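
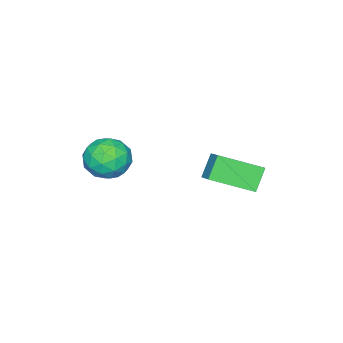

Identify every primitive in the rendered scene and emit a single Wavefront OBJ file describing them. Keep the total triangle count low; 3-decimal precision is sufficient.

v -4.148 2.402 -3.236
v -3.525 3.109 -2.669
v -5.104 3.784 -3.909
v -4.481 4.491 -3.342
v -3.459 2.469 -4.078
v -2.836 3.176 -3.511
v -4.415 3.851 -4.751
v -3.792 4.558 -4.184
v -0.012 1.695 -1.633
v 0.676 1.156 -1.936
v -0.916 0.504 -1.564
v -0.228 -0.035 -1.867
v -0.184 0.339 -1.022
v 0.375 1.076 -1.065
v -0.615 0.584 -2.435
v -0.056 1.321 -2.478
v 0.303 0.469 -2.432
v 0.57 0.318 -1.559
v -0.81 1.342 -1.941
v -0.543 1.191 -1.068
v 0.411 1.53 -1.791
v -0.651 0.13 -1.709
v -0.625 0.35 -1.213
v -0.221 0.033 -1.391
v 0.234 1.483 -1.279
v 0.639 1.166 -1.457
v 0.133 0.686 -0.92
v -0.879 0.494 -2.043
v -0.474 0.177 -2.221
v -0.019 1.627 -2.109
v 0.385 1.31 -2.287
v -0.373 0.974 -2.58
v 0.597 0.81 -2.26
v 0.065 0.109 -2.22
v -0.162 0.473 -2.553
v 0.166 0.906 -2.579
v 0.753 0.721 -1.747
v 0.222 0.02 -1.706
v 0.248 0.241 -1.21
v 0.576 0.674 -1.235
v 0.534 0.317 -2.038
v -0.462 1.64 -1.794
v -0.993 0.939 -1.753
v -0.816 0.986 -2.265
v -0.488 1.419 -2.29
v -0.305 1.551 -1.28
v -0.837 0.85 -1.24
v -0.406 0.754 -0.921
v -0.078 1.187 -0.947
v -0.774 1.343 -1.462
f 2 4 1
f 5 2 1
f 1 4 3
f 3 5 1
f 2 8 4
f 6 2 5
f 6 8 2
f 4 8 3
f 7 5 3
f 3 8 7
f 7 6 5
f 8 6 7
f 9 46 25
f 46 20 49
f 25 49 14
f 46 49 25
f 9 25 21
f 25 14 26
f 21 26 10
f 25 26 21
f 9 21 30
f 21 10 31
f 30 31 16
f 21 31 30
f 9 30 42
f 30 16 45
f 42 45 19
f 30 45 42
f 9 42 46
f 42 19 50
f 46 50 20
f 42 50 46
f 10 26 37
f 26 14 40
f 37 40 18
f 26 40 37
f 14 49 27
f 49 20 48
f 27 48 13
f 49 48 27
f 20 50 47
f 50 19 43
f 47 43 11
f 50 43 47
f 19 45 44
f 45 16 32
f 44 32 15
f 45 32 44
f 16 31 36
f 31 10 33
f 36 33 17
f 31 33 36
f 12 38 24
f 38 18 39
f 24 39 13
f 38 39 24
f 12 24 22
f 24 13 23
f 22 23 11
f 24 23 22
f 12 22 29
f 22 11 28
f 29 28 15
f 22 28 29
f 12 29 34
f 29 15 35
f 34 35 17
f 29 35 34
f 12 34 38
f 34 17 41
f 38 41 18
f 34 41 38
f 13 39 27
f 39 18 40
f 27 40 14
f 39 40 27
f 11 23 47
f 23 13 48
f 47 48 20
f 23 48 47
f 15 28 44
f 28 11 43
f 44 43 19
f 28 43 44
f 17 35 36
f 35 15 32
f 36 32 16
f 35 32 36
f 18 41 37
f 41 17 33
f 37 33 10
f 41 33 37



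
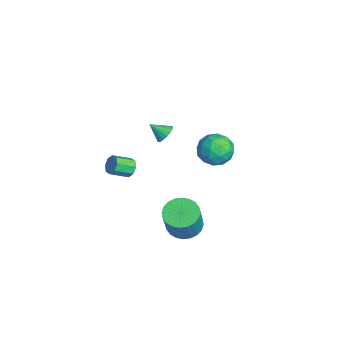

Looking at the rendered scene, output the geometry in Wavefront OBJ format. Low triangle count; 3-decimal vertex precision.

v -4.38 3.903 -0.755
v -3.414 4.487 -0.956
v -3.386 2.373 -0.424
v -2.42 2.957 -0.625
v -3.043 3.183 0.31
v -3.657 4.129 0.106
v -3.143 2.731 -1.486
v -3.757 3.677 -1.69
v -2.65 3.763 -1.407
v -2.588 4.042 -0.297
v -4.212 2.818 -1.083
v -4.15 3.097 0.027
v -3.984 4.329 -0.884
v -2.816 2.531 -0.496
v -3.182 2.664 0.054
v -2.614 3.007 -0.064
v -4.127 4.119 -0.26
v -3.56 4.462 -0.378
v -3.342 3.696 0.365
v -3.24 2.398 -1.002
v -2.673 2.741 -1.12
v -4.186 3.853 -1.316
v -3.618 4.196 -1.434
v -3.458 3.164 -1.745
v -2.967 4.247 -1.268
v -2.383 3.347 -1.073
v -2.808 3.215 -1.579
v -3.169 3.77 -1.699
v -2.931 4.411 -0.615
v -2.347 3.512 -0.421
v -2.713 3.645 0.128
v -3.074 4.201 0.008
v -2.482 3.985 -0.881
v -4.453 3.348 -0.959
v -3.869 2.449 -0.765
v -3.726 2.659 -1.388
v -4.087 3.215 -1.508
v -4.417 3.513 -0.307
v -3.833 2.613 -0.112
v -3.631 3.09 0.319
v -3.992 3.645 0.199
v -4.318 2.875 -0.499
v -0.428 -1.721 0.76
v -0.018 -1.437 1.128
v 0.199 -2.476 1.688
v -0.212 -2.759 1.32
v -0.457 -1.431 1.307
v -0.24 -2.47 1.868
v -0.879 -1.595 1.166
v -0.663 -2.634 1.727
v -1.037 -1.833 0.787
v -0.821 -2.871 1.348
v -0.839 -2.004 0.392
v -0.622 -3.043 0.952
v -0.4 -2.01 0.212
v -0.183 -3.049 0.773
v 0.023 -1.846 0.353
v 0.239 -2.885 0.914
v 0.181 -1.609 0.732
v 0.397 -2.647 1.293
v -0.573 0.227 3.241
v 0.001 0.255 3.524
v -0.867 -0.587 3.919
v -0.141 0.427 3.669
v -0.357 0.565 3.74
v -0.611 0.644 3.726
v -0.858 0.651 3.627
v -1.055 0.585 3.462
v -1.17 0.457 3.258
v -1.181 0.29 3.052
v -1.087 0.111 2.878
v -0.904 -0.047 2.767
v -0.664 -0.158 2.738
v -0.408 -0.202 2.796
v -0.18 -0.172 2.931
v -0.021 -0.073 3.12
v 0.043 0.078 3.329
v 2.813 0.787 -1.559
v 3.603 1.348 -1.843
v 4.457 1.035 -0.085
v 3.667 0.473 0.199
v 3.369 1.621 -1.681
v 4.224 1.307 0.077
v 3.05 1.767 -1.5
v 3.905 1.453 0.258
v 2.696 1.763 -1.328
v 3.551 1.449 0.43
v 2.359 1.611 -1.191
v 3.214 1.297 0.567
v 2.091 1.333 -1.111
v 2.946 1.02 0.647
v 1.933 0.972 -1.098
v 2.788 0.659 0.66
v 1.909 0.583 -1.156
v 2.764 0.27 0.602
v 2.023 0.225 -1.275
v 2.877 -0.088 0.483
v 2.256 -0.047 -1.437
v 3.111 -0.361 0.321
v 2.575 -0.193 -1.618
v 3.43 -0.507 0.14
v 2.929 -0.189 -1.79
v 3.784 -0.503 -0.032
v 3.266 -0.037 -1.927
v 4.121 -0.351 -0.169
v 3.534 0.24 -2.007
v 4.389 -0.073 -0.249
v 3.692 0.601 -2.02
v 4.547 0.288 -0.262
v 3.716 0.99 -1.962
v 4.571 0.677 -0.204
f 1 38 17
f 38 12 41
f 17 41 6
f 38 41 17
f 1 17 13
f 17 6 18
f 13 18 2
f 17 18 13
f 1 13 22
f 13 2 23
f 22 23 8
f 13 23 22
f 1 22 34
f 22 8 37
f 34 37 11
f 22 37 34
f 1 34 38
f 34 11 42
f 38 42 12
f 34 42 38
f 2 18 29
f 18 6 32
f 29 32 10
f 18 32 29
f 6 41 19
f 41 12 40
f 19 40 5
f 41 40 19
f 12 42 39
f 42 11 35
f 39 35 3
f 42 35 39
f 11 37 36
f 37 8 24
f 36 24 7
f 37 24 36
f 8 23 28
f 23 2 25
f 28 25 9
f 23 25 28
f 4 30 16
f 30 10 31
f 16 31 5
f 30 31 16
f 4 16 14
f 16 5 15
f 14 15 3
f 16 15 14
f 4 14 21
f 14 3 20
f 21 20 7
f 14 20 21
f 4 21 26
f 21 7 27
f 26 27 9
f 21 27 26
f 4 26 30
f 26 9 33
f 30 33 10
f 26 33 30
f 5 31 19
f 31 10 32
f 19 32 6
f 31 32 19
f 3 15 39
f 15 5 40
f 39 40 12
f 15 40 39
f 7 20 36
f 20 3 35
f 36 35 11
f 20 35 36
f 9 27 28
f 27 7 24
f 28 24 8
f 27 24 28
f 10 33 29
f 33 9 25
f 29 25 2
f 33 25 29
f 44 43 47
f 44 47 45
f 45 47 48
f 45 48 46
f 47 43 49
f 47 49 48
f 48 49 50
f 48 50 46
f 49 43 51
f 49 51 50
f 50 51 52
f 50 52 46
f 51 43 53
f 51 53 52
f 52 53 54
f 52 54 46
f 53 43 55
f 53 55 54
f 54 55 56
f 54 56 46
f 55 43 57
f 55 57 56
f 56 57 58
f 56 58 46
f 57 43 59
f 57 59 58
f 58 59 60
f 58 60 46
f 59 43 44
f 59 44 60
f 60 44 45
f 60 45 46
f 62 61 64
f 62 64 63
f 64 61 65
f 64 65 63
f 65 61 66
f 65 66 63
f 66 61 67
f 66 67 63
f 67 61 68
f 67 68 63
f 68 61 69
f 68 69 63
f 69 61 70
f 69 70 63
f 70 61 71
f 70 71 63
f 71 61 72
f 71 72 63
f 72 61 73
f 72 73 63
f 73 61 74
f 73 74 63
f 74 61 75
f 74 75 63
f 75 61 76
f 75 76 63
f 76 61 77
f 76 77 63
f 77 61 62
f 77 62 63
f 79 78 82
f 79 82 80
f 80 82 83
f 80 83 81
f 82 78 84
f 82 84 83
f 83 84 85
f 83 85 81
f 84 78 86
f 84 86 85
f 85 86 87
f 85 87 81
f 86 78 88
f 86 88 87
f 87 88 89
f 87 89 81
f 88 78 90
f 88 90 89
f 89 90 91
f 89 91 81
f 90 78 92
f 90 92 91
f 91 92 93
f 91 93 81
f 92 78 94
f 92 94 93
f 93 94 95
f 93 95 81
f 94 78 96
f 94 96 95
f 95 96 97
f 95 97 81
f 96 78 98
f 96 98 97
f 97 98 99
f 97 99 81
f 98 78 100
f 98 100 99
f 99 100 101
f 99 101 81
f 100 78 102
f 100 102 101
f 101 102 103
f 101 103 81
f 102 78 104
f 102 104 103
f 103 104 105
f 103 105 81
f 104 78 106
f 104 106 105
f 105 106 107
f 105 107 81
f 106 78 108
f 106 108 107
f 107 108 109
f 107 109 81
f 108 78 110
f 108 110 109
f 109 110 111
f 109 111 81
f 110 78 79
f 110 79 111
f 111 79 80
f 111 80 81



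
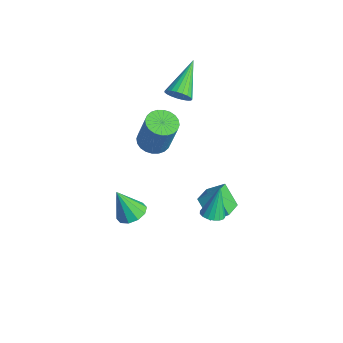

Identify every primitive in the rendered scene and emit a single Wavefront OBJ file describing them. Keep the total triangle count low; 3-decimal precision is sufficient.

v -0.519 -2.989 -3.586
v 0.254 -2.996 -3.378
v -0.941 -3.571 -2.034
v 0.068 -2.552 -3.262
v -0.341 -2.276 -3.269
v -0.819 -2.271 -3.398
v -1.181 -2.541 -3.598
v -1.291 -2.982 -3.794
v -1.106 -3.425 -3.91
v -0.696 -3.702 -3.902
v -0.218 -3.706 -3.773
v 0.144 -3.436 -3.573
v 3.46 -0.687 -0.814
v 3.757 -0.178 -0.927
v 3.16 -0.153 0.814
v 3.485 -0.116 -0.997
v 3.208 -0.185 -1.025
v 2.988 -0.368 -1.005
v 2.876 -0.625 -0.942
v 2.898 -0.896 -0.849
v 3.049 -1.119 -0.748
v 3.293 -1.243 -0.663
v 3.576 -1.24 -0.612
v 3.832 -1.11 -0.608
v 4.002 -0.883 -0.651
v 4.049 -0.611 -0.731
v 3.96 -0.357 -0.831
v -2.504 0.378 2.473
v -1.951 0.601 2.84
v -3.796 1.782 3.567
v -1.949 0.781 2.611
v -2.042 0.891 2.359
v -2.215 0.913 2.126
v -2.439 0.842 1.953
v -2.673 0.691 1.87
v -2.878 0.486 1.892
v -3.019 0.262 2.013
v -3.07 0.058 2.214
v -3.024 -0.091 2.46
v -2.887 -0.158 2.708
v -2.684 -0.133 2.916
v -2.45 -0.02 3.046
v -2.226 0.162 3.078
v -2.049 0.382 3.005
v -2.551 -0.916 -0.609
v -1.764 -0.999 -0.859
v -1.122 -0.808 1.099
v -1.909 -0.724 1.349
v -1.803 -0.678 -0.878
v -1.16 -0.487 1.08
v -1.955 -0.393 -0.856
v -1.313 -0.202 1.103
v -2.198 -0.188 -0.796
v -1.556 0.003 1.162
v -2.495 -0.093 -0.708
v -1.853 0.098 1.251
v -2.801 -0.124 -0.605
v -2.158 0.067 1.354
v -3.068 -0.275 -0.502
v -2.426 -0.084 1.456
v -3.257 -0.524 -0.416
v -2.614 -0.332 1.542
v -3.338 -0.832 -0.359
v -2.696 -0.641 1.599
v -3.3 -1.153 -0.34
v -2.657 -0.962 1.618
v -3.147 -1.438 -0.363
v -2.505 -1.247 1.596
v -2.904 -1.643 -0.422
v -2.262 -1.452 1.536
v -2.607 -1.738 -0.511
v -1.965 -1.547 1.448
v -2.302 -1.707 -0.614
v -1.659 -1.516 1.345
v -2.034 -1.556 -0.716
v -1.392 -1.365 1.242
v -1.846 -1.308 -0.802
v -1.203 -1.116 1.156
v 1.813 -0.66 -1.232
v 2.283 0.074 -0.663
v 0.976 0.218 -1.672
v 1.447 0.951 -1.103
v 2.633 -0.391 -2.257
v 3.104 0.342 -1.688
v 1.797 0.486 -2.697
v 2.267 1.22 -2.128
f 2 1 4
f 2 4 3
f 4 1 5
f 4 5 3
f 5 1 6
f 5 6 3
f 6 1 7
f 6 7 3
f 7 1 8
f 7 8 3
f 8 1 9
f 8 9 3
f 9 1 10
f 9 10 3
f 10 1 11
f 10 11 3
f 11 1 12
f 11 12 3
f 12 1 2
f 12 2 3
f 14 13 16
f 14 16 15
f 16 13 17
f 16 17 15
f 17 13 18
f 17 18 15
f 18 13 19
f 18 19 15
f 19 13 20
f 19 20 15
f 20 13 21
f 20 21 15
f 21 13 22
f 21 22 15
f 22 13 23
f 22 23 15
f 23 13 24
f 23 24 15
f 24 13 25
f 24 25 15
f 25 13 26
f 25 26 15
f 26 13 27
f 26 27 15
f 27 13 14
f 27 14 15
f 29 28 31
f 29 31 30
f 31 28 32
f 31 32 30
f 32 28 33
f 32 33 30
f 33 28 34
f 33 34 30
f 34 28 35
f 34 35 30
f 35 28 36
f 35 36 30
f 36 28 37
f 36 37 30
f 37 28 38
f 37 38 30
f 38 28 39
f 38 39 30
f 39 28 40
f 39 40 30
f 40 28 41
f 40 41 30
f 41 28 42
f 41 42 30
f 42 28 43
f 42 43 30
f 43 28 44
f 43 44 30
f 44 28 29
f 44 29 30
f 46 45 49
f 46 49 47
f 47 49 50
f 47 50 48
f 49 45 51
f 49 51 50
f 50 51 52
f 50 52 48
f 51 45 53
f 51 53 52
f 52 53 54
f 52 54 48
f 53 45 55
f 53 55 54
f 54 55 56
f 54 56 48
f 55 45 57
f 55 57 56
f 56 57 58
f 56 58 48
f 57 45 59
f 57 59 58
f 58 59 60
f 58 60 48
f 59 45 61
f 59 61 60
f 60 61 62
f 60 62 48
f 61 45 63
f 61 63 62
f 62 63 64
f 62 64 48
f 63 45 65
f 63 65 64
f 64 65 66
f 64 66 48
f 65 45 67
f 65 67 66
f 66 67 68
f 66 68 48
f 67 45 69
f 67 69 68
f 68 69 70
f 68 70 48
f 69 45 71
f 69 71 70
f 70 71 72
f 70 72 48
f 71 45 73
f 71 73 72
f 72 73 74
f 72 74 48
f 73 45 75
f 73 75 74
f 74 75 76
f 74 76 48
f 75 45 77
f 75 77 76
f 76 77 78
f 76 78 48
f 77 45 46
f 77 46 78
f 78 46 47
f 78 47 48
f 80 82 79
f 83 80 79
f 79 82 81
f 81 83 79
f 80 86 82
f 84 80 83
f 84 86 80
f 82 86 81
f 85 83 81
f 81 86 85
f 85 84 83
f 86 84 85



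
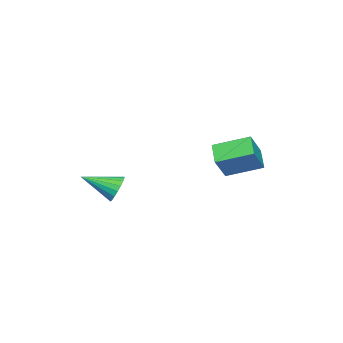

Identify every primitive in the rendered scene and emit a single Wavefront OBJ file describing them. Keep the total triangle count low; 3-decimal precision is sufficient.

v -2.542 2.736 0.393
v -3.196 4.58 1.068
v -1.557 3.361 -0.363
v -2.211 5.206 0.313
v -1.469 2.634 1.707
v -2.123 4.479 2.383
v -0.484 3.26 0.952
v -1.138 5.104 1.627
v 0.755 -1.604 -1.327
v 1.243 -1.745 -2.045
v 1.485 -3.316 -0.493
v 1.482 -1.533 -1.818
v 1.576 -1.335 -1.494
v 1.508 -1.19 -1.136
v 1.291 -1.127 -0.817
v 0.967 -1.158 -0.598
v 0.602 -1.278 -0.524
v 0.267 -1.462 -0.608
v 0.028 -1.674 -0.835
v -0.066 -1.872 -1.16
v 0.002 -2.017 -1.517
v 0.219 -2.08 -1.837
v 0.543 -2.049 -2.056
v 0.908 -1.929 -2.13
f 2 4 1
f 5 2 1
f 1 4 3
f 3 5 1
f 2 8 4
f 6 2 5
f 6 8 2
f 4 8 3
f 7 5 3
f 3 8 7
f 7 6 5
f 8 6 7
f 10 9 12
f 10 12 11
f 12 9 13
f 12 13 11
f 13 9 14
f 13 14 11
f 14 9 15
f 14 15 11
f 15 9 16
f 15 16 11
f 16 9 17
f 16 17 11
f 17 9 18
f 17 18 11
f 18 9 19
f 18 19 11
f 19 9 20
f 19 20 11
f 20 9 21
f 20 21 11
f 21 9 22
f 21 22 11
f 22 9 23
f 22 23 11
f 23 9 24
f 23 24 11
f 24 9 10
f 24 10 11



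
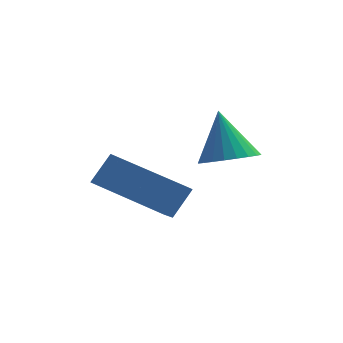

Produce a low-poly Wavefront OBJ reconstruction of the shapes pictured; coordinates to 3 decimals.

v 0.84 -1.842 -0.603
v 1.548 -1.545 -0.543
v 0.5 -1.298 0.743
v 1.4 -1.318 -0.673
v 1.167 -1.17 -0.791
v 0.884 -1.125 -0.881
v 0.594 -1.188 -0.928
v 0.342 -1.351 -0.926
v 0.165 -1.589 -0.875
v 0.091 -1.865 -0.782
v 0.131 -2.138 -0.662
v 0.279 -2.365 -0.533
v 0.513 -2.513 -0.414
v 0.796 -2.558 -0.325
v 1.086 -2.495 -0.277
v 1.338 -2.332 -0.279
v 1.514 -2.094 -0.331
v 1.588 -1.818 -0.423
v -2.357 -2.615 -1.224
v -1.945 -2.19 -0.456
v -2.254 -1.894 -1.68
v -1.842 -1.468 -0.912
v -0.518 -3.272 -1.848
v -0.106 -2.846 -1.08
v -0.415 -2.55 -2.304
v -0.003 -2.125 -1.536
f 2 1 4
f 2 4 3
f 4 1 5
f 4 5 3
f 5 1 6
f 5 6 3
f 6 1 7
f 6 7 3
f 7 1 8
f 7 8 3
f 8 1 9
f 8 9 3
f 9 1 10
f 9 10 3
f 10 1 11
f 10 11 3
f 11 1 12
f 11 12 3
f 12 1 13
f 12 13 3
f 13 1 14
f 13 14 3
f 14 1 15
f 14 15 3
f 15 1 16
f 15 16 3
f 16 1 17
f 16 17 3
f 17 1 18
f 17 18 3
f 18 1 2
f 18 2 3
f 20 22 19
f 23 20 19
f 19 22 21
f 21 23 19
f 20 26 22
f 24 20 23
f 24 26 20
f 22 26 21
f 25 23 21
f 21 26 25
f 25 24 23
f 26 24 25



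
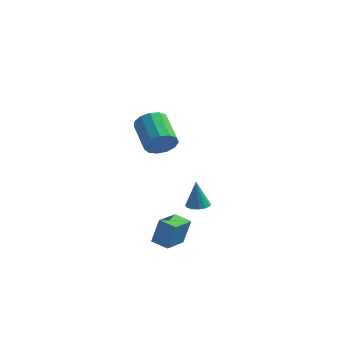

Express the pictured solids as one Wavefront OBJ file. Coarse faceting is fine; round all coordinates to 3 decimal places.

v 3.207 -2.047 3.126
v 3.985 -1.683 3.656
v 2.652 -0.27 4.645
v 1.873 -0.633 4.114
v 3.959 -1.374 3.179
v 2.625 0.039 4.167
v 3.693 -1.279 2.685
v 2.36 0.134 3.673
v 3.273 -1.428 2.33
v 1.94 -0.014 3.319
v 2.832 -1.773 2.229
v 1.499 -0.359 3.217
v 2.51 -2.205 2.412
v 1.177 -0.791 3.4
v 2.409 -2.587 2.822
v 1.076 -1.173 3.81
v 2.561 -2.797 3.328
v 1.228 -1.384 4.316
v 2.919 -2.769 3.77
v 1.585 -1.356 4.759
v 3.367 -2.512 4.008
v 2.034 -1.098 4.996
v 3.765 -2.107 3.965
v 2.432 -0.694 4.954
v 2.95 3.547 -4.372
v 3.364 4.197 -4.344
v 2.81 3.553 -2.448
v 2.985 4.317 -4.372
v 2.596 4.231 -4.4
v 2.303 3.962 -4.421
v 2.183 3.582 -4.429
v 2.269 3.192 -4.421
v 2.537 2.898 -4.401
v 2.916 2.778 -4.373
v 3.304 2.864 -4.345
v 3.598 3.133 -4.324
v 3.718 3.513 -4.316
v 3.632 3.903 -4.324
v 3.063 -3.111 -4.158
v 3.455 -2.883 -2.478
v 3.262 -1.465 -4.428
v 3.655 -1.237 -2.748
v 4.165 -3.283 -4.392
v 4.558 -3.055 -2.712
v 4.365 -1.637 -4.662
v 4.757 -1.409 -2.982
f 2 1 5
f 2 5 3
f 3 5 6
f 3 6 4
f 5 1 7
f 5 7 6
f 6 7 8
f 6 8 4
f 7 1 9
f 7 9 8
f 8 9 10
f 8 10 4
f 9 1 11
f 9 11 10
f 10 11 12
f 10 12 4
f 11 1 13
f 11 13 12
f 12 13 14
f 12 14 4
f 13 1 15
f 13 15 14
f 14 15 16
f 14 16 4
f 15 1 17
f 15 17 16
f 16 17 18
f 16 18 4
f 17 1 19
f 17 19 18
f 18 19 20
f 18 20 4
f 19 1 21
f 19 21 20
f 20 21 22
f 20 22 4
f 21 1 23
f 21 23 22
f 22 23 24
f 22 24 4
f 23 1 2
f 23 2 24
f 24 2 3
f 24 3 4
f 26 25 28
f 26 28 27
f 28 25 29
f 28 29 27
f 29 25 30
f 29 30 27
f 30 25 31
f 30 31 27
f 31 25 32
f 31 32 27
f 32 25 33
f 32 33 27
f 33 25 34
f 33 34 27
f 34 25 35
f 34 35 27
f 35 25 36
f 35 36 27
f 36 25 37
f 36 37 27
f 37 25 38
f 37 38 27
f 38 25 26
f 38 26 27
f 40 42 39
f 43 40 39
f 39 42 41
f 41 43 39
f 40 46 42
f 44 40 43
f 44 46 40
f 42 46 41
f 45 43 41
f 41 46 45
f 45 44 43
f 46 44 45



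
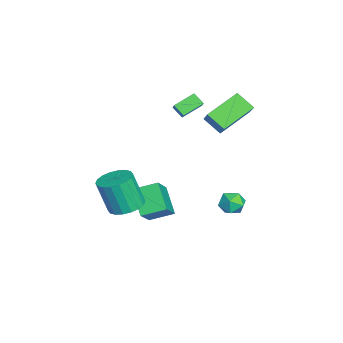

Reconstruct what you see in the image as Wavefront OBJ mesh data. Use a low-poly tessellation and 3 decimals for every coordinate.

v -2.418 1.753 3.392
v -2.777 1.249 3.899
v -1.799 1.859 3.934
v -2.158 1.355 4.441
v -1.782 0.765 2.859
v -2.141 0.261 3.366
v -1.163 0.871 3.401
v -1.522 0.367 3.908
v -0.465 4.098 -2.494
v 0.039 3.851 -3.078
v -0.319 2.949 -1.882
v 0.185 2.702 -2.466
v 0.412 3.288 -1.955
v 0.322 3.998 -2.333
v -0.602 2.802 -2.627
v -0.692 3.512 -3.005
v -0.046 3.05 -3.16
v 0.581 3.351 -2.745
v -0.861 3.449 -2.215
v -0.234 3.75 -1.8
v -2.546 3.336 3.945
v -1.598 3.558 4.881
v -2.032 4.201 3.22
v -1.084 4.422 4.156
v -1.336 1.878 3.064
v -0.388 2.099 4
v -0.822 2.742 2.339
v 0.126 2.964 3.275
v 2.941 -1.748 -0.679
v 3.776 -2.234 -0.764
v 3.614 -2.838 1.115
v 2.779 -2.352 1.199
v 3.905 -1.845 -0.627
v 3.743 -2.449 1.251
v 3.842 -1.437 -0.501
v 3.68 -2.041 1.377
v 3.602 -1.09 -0.411
v 3.439 -1.695 1.468
v 3.23 -0.874 -0.373
v 3.068 -1.478 1.505
v 2.801 -0.831 -0.396
v 2.639 -1.435 1.482
v 2.4 -0.969 -0.475
v 2.238 -1.574 1.403
v 2.106 -1.262 -0.595
v 1.944 -1.866 1.284
v 1.977 -1.651 -0.731
v 1.815 -2.255 1.147
v 2.04 -2.059 -0.857
v 1.878 -2.663 1.021
v 2.281 -2.405 -0.948
v 2.118 -3.01 0.931
v 2.652 -2.622 -0.985
v 2.49 -3.226 0.893
v 3.081 -2.665 -0.962
v 2.919 -3.269 0.916
v 3.482 -2.526 -0.883
v 3.32 -3.131 0.995
v 0.419 -0.815 -3.56
v -0.807 -1.327 -2.421
v 0.301 0.5 -3.095
v -0.924 -0.012 -1.956
v 1.744 -1.148 -2.284
v 0.519 -1.66 -1.145
v 1.627 0.167 -1.819
v 0.401 -0.345 -0.68
f 2 4 1
f 5 2 1
f 1 4 3
f 3 5 1
f 2 8 4
f 6 2 5
f 6 8 2
f 4 8 3
f 7 5 3
f 3 8 7
f 7 6 5
f 8 6 7
f 9 20 14
f 9 14 10
f 9 10 16
f 9 16 19
f 9 19 20
f 10 14 18
f 14 20 13
f 20 19 11
f 19 16 15
f 16 10 17
f 12 18 13
f 12 13 11
f 12 11 15
f 12 15 17
f 12 17 18
f 13 18 14
f 11 13 20
f 15 11 19
f 17 15 16
f 18 17 10
f 22 24 21
f 25 22 21
f 21 24 23
f 23 25 21
f 22 28 24
f 26 22 25
f 26 28 22
f 24 28 23
f 27 25 23
f 23 28 27
f 27 26 25
f 28 26 27
f 30 29 33
f 30 33 31
f 31 33 34
f 31 34 32
f 33 29 35
f 33 35 34
f 34 35 36
f 34 36 32
f 35 29 37
f 35 37 36
f 36 37 38
f 36 38 32
f 37 29 39
f 37 39 38
f 38 39 40
f 38 40 32
f 39 29 41
f 39 41 40
f 40 41 42
f 40 42 32
f 41 29 43
f 41 43 42
f 42 43 44
f 42 44 32
f 43 29 45
f 43 45 44
f 44 45 46
f 44 46 32
f 45 29 47
f 45 47 46
f 46 47 48
f 46 48 32
f 47 29 49
f 47 49 48
f 48 49 50
f 48 50 32
f 49 29 51
f 49 51 50
f 50 51 52
f 50 52 32
f 51 29 53
f 51 53 52
f 52 53 54
f 52 54 32
f 53 29 55
f 53 55 54
f 54 55 56
f 54 56 32
f 55 29 57
f 55 57 56
f 56 57 58
f 56 58 32
f 57 29 30
f 57 30 58
f 58 30 31
f 58 31 32
f 60 62 59
f 63 60 59
f 59 62 61
f 61 63 59
f 60 66 62
f 64 60 63
f 64 66 60
f 62 66 61
f 65 63 61
f 61 66 65
f 65 64 63
f 66 64 65



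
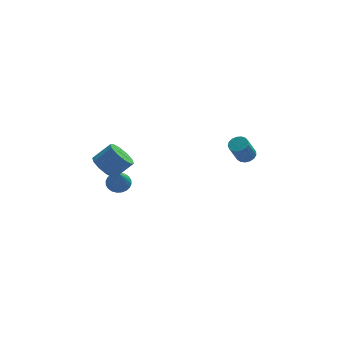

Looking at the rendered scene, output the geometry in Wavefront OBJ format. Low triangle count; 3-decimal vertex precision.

v 3.779 3.291 2.216
v 4.339 3.308 2.456
v 3.802 2.845 3.744
v 3.241 2.829 3.504
v 4.233 3.575 2.508
v 3.696 3.112 3.795
v 4.023 3.777 2.493
v 3.486 3.314 3.78
v 3.757 3.868 2.414
v 3.22 3.405 3.702
v 3.496 3.827 2.291
v 2.959 3.364 3.578
v 3.299 3.663 2.15
v 2.762 3.2 3.437
v 3.213 3.414 2.024
v 2.676 2.951 3.312
v 3.256 3.137 1.943
v 2.718 2.674 3.23
v 3.418 2.895 1.924
v 2.881 2.433 3.211
v 3.664 2.744 1.972
v 3.126 2.282 3.259
v 3.935 2.719 2.076
v 3.398 2.256 3.363
v 4.171 2.824 2.212
v 3.634 2.362 3.5
v 4.317 3.037 2.349
v 3.779 2.574 3.637
v -3.505 3.379 0.226
v -2.779 3.477 0.328
v -3.575 2.201 1.854
v -2.887 3.696 0.482
v -3.09 3.866 0.597
v -3.356 3.963 0.655
v -3.644 3.971 0.649
v -3.912 3.888 0.578
v -4.117 3.728 0.453
v -4.23 3.515 0.294
v -4.232 3.281 0.125
v -4.123 3.062 -0.029
v -3.921 2.891 -0.144
v -3.655 2.795 -0.203
v -3.366 2.787 -0.196
v -3.099 2.87 -0.125
v -2.893 3.03 -0
v -2.781 3.243 0.159
v -4.427 0.63 3.515
v -3.849 0.858 2.836
v -2.835 1.057 3.766
v -3.413 0.83 4.445
v -4.106 1.332 3.015
v -3.092 1.532 3.944
v -4.486 1.539 3.384
v -3.472 1.739 4.314
v -4.843 1.398 3.804
v -3.829 1.598 4.734
v -5.041 0.964 4.113
v -4.027 1.164 5.043
v -5.005 0.403 4.194
v -3.991 0.602 5.124
v -4.748 -0.072 4.016
v -3.734 0.128 4.945
v -4.368 -0.279 3.646
v -3.354 -0.079 4.576
v -4.011 -0.138 3.226
v -2.997 0.062 4.156
v -3.813 0.296 2.917
v -2.799 0.496 3.847
f 2 1 5
f 2 5 3
f 3 5 6
f 3 6 4
f 5 1 7
f 5 7 6
f 6 7 8
f 6 8 4
f 7 1 9
f 7 9 8
f 8 9 10
f 8 10 4
f 9 1 11
f 9 11 10
f 10 11 12
f 10 12 4
f 11 1 13
f 11 13 12
f 12 13 14
f 12 14 4
f 13 1 15
f 13 15 14
f 14 15 16
f 14 16 4
f 15 1 17
f 15 17 16
f 16 17 18
f 16 18 4
f 17 1 19
f 17 19 18
f 18 19 20
f 18 20 4
f 19 1 21
f 19 21 20
f 20 21 22
f 20 22 4
f 21 1 23
f 21 23 22
f 22 23 24
f 22 24 4
f 23 1 25
f 23 25 24
f 24 25 26
f 24 26 4
f 25 1 27
f 25 27 26
f 26 27 28
f 26 28 4
f 27 1 2
f 27 2 28
f 28 2 3
f 28 3 4
f 30 29 32
f 30 32 31
f 32 29 33
f 32 33 31
f 33 29 34
f 33 34 31
f 34 29 35
f 34 35 31
f 35 29 36
f 35 36 31
f 36 29 37
f 36 37 31
f 37 29 38
f 37 38 31
f 38 29 39
f 38 39 31
f 39 29 40
f 39 40 31
f 40 29 41
f 40 41 31
f 41 29 42
f 41 42 31
f 42 29 43
f 42 43 31
f 43 29 44
f 43 44 31
f 44 29 45
f 44 45 31
f 45 29 46
f 45 46 31
f 46 29 30
f 46 30 31
f 48 47 51
f 48 51 49
f 49 51 52
f 49 52 50
f 51 47 53
f 51 53 52
f 52 53 54
f 52 54 50
f 53 47 55
f 53 55 54
f 54 55 56
f 54 56 50
f 55 47 57
f 55 57 56
f 56 57 58
f 56 58 50
f 57 47 59
f 57 59 58
f 58 59 60
f 58 60 50
f 59 47 61
f 59 61 60
f 60 61 62
f 60 62 50
f 61 47 63
f 61 63 62
f 62 63 64
f 62 64 50
f 63 47 65
f 63 65 64
f 64 65 66
f 64 66 50
f 65 47 67
f 65 67 66
f 66 67 68
f 66 68 50
f 67 47 48
f 67 48 68
f 68 48 49
f 68 49 50



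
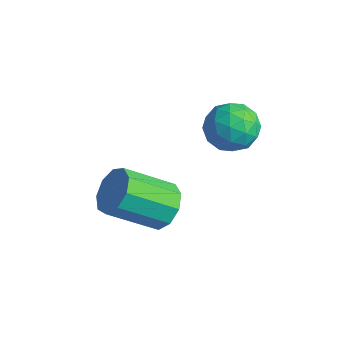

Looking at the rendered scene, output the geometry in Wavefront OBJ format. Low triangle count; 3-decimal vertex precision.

v 0.615 -1.55 -0.804
v 0.98 -2.085 -1.162
v 0.25 -3.245 -0.174
v -0.115 -2.71 0.184
v 1.254 -1.922 -0.769
v 0.523 -3.082 0.22
v 1.229 -1.585 -0.392
v 0.498 -2.745 0.596
v 0.917 -1.232 -0.208
v 0.186 -2.392 0.78
v 0.463 -1.027 -0.303
v -0.267 -2.187 0.685
v 0.081 -1.067 -0.633
v -0.649 -2.227 0.356
v -0.051 -1.333 -1.042
v -0.782 -2.493 -0.054
v 0.129 -1.701 -1.341
v -0.602 -2.861 -0.353
v 0.536 -1.998 -1.388
v -0.195 -3.158 -0.4
v 0.918 0.978 2.222
v 1.594 0.971 1.775
v 0.526 -0.131 1.645
v 1.202 -0.138 1.198
v 1.242 -0.271 1.996
v 1.485 0.414 2.352
v 0.635 0.426 1.068
v 0.878 1.111 1.424
v 1.419 0.63 1.062
v 1.794 0.199 1.636
v 0.326 0.641 1.784
v 0.701 0.21 2.358
v 1.291 1.072 2.049
v 0.829 -0.232 1.371
v 0.853 -0.31 1.84
v 1.25 -0.314 1.577
v 1.226 0.744 2.388
v 1.623 0.74 2.126
v 1.417 0.01 2.256
v 0.497 0.1 1.294
v 0.894 0.096 1.032
v 0.87 1.154 1.843
v 1.267 1.15 1.58
v 0.703 0.83 1.164
v 1.585 0.867 1.367
v 1.354 0.216 1.028
v 1.021 0.547 0.952
v 1.164 0.95 1.161
v 1.805 0.614 1.705
v 1.575 -0.038 1.366
v 1.598 -0.116 1.834
v 1.741 0.287 2.044
v 1.702 0.414 1.285
v 0.545 0.878 2.054
v 0.315 0.226 1.715
v 0.379 0.553 1.376
v 0.522 0.956 1.586
v 0.766 0.624 2.392
v 0.535 -0.027 2.053
v 0.956 -0.11 2.259
v 1.099 0.293 2.468
v 0.418 0.426 2.135
f 2 1 5
f 2 5 3
f 3 5 6
f 3 6 4
f 5 1 7
f 5 7 6
f 6 7 8
f 6 8 4
f 7 1 9
f 7 9 8
f 8 9 10
f 8 10 4
f 9 1 11
f 9 11 10
f 10 11 12
f 10 12 4
f 11 1 13
f 11 13 12
f 12 13 14
f 12 14 4
f 13 1 15
f 13 15 14
f 14 15 16
f 14 16 4
f 15 1 17
f 15 17 16
f 16 17 18
f 16 18 4
f 17 1 19
f 17 19 18
f 18 19 20
f 18 20 4
f 19 1 2
f 19 2 20
f 20 2 3
f 20 3 4
f 21 58 37
f 58 32 61
f 37 61 26
f 58 61 37
f 21 37 33
f 37 26 38
f 33 38 22
f 37 38 33
f 21 33 42
f 33 22 43
f 42 43 28
f 33 43 42
f 21 42 54
f 42 28 57
f 54 57 31
f 42 57 54
f 21 54 58
f 54 31 62
f 58 62 32
f 54 62 58
f 22 38 49
f 38 26 52
f 49 52 30
f 38 52 49
f 26 61 39
f 61 32 60
f 39 60 25
f 61 60 39
f 32 62 59
f 62 31 55
f 59 55 23
f 62 55 59
f 31 57 56
f 57 28 44
f 56 44 27
f 57 44 56
f 28 43 48
f 43 22 45
f 48 45 29
f 43 45 48
f 24 50 36
f 50 30 51
f 36 51 25
f 50 51 36
f 24 36 34
f 36 25 35
f 34 35 23
f 36 35 34
f 24 34 41
f 34 23 40
f 41 40 27
f 34 40 41
f 24 41 46
f 41 27 47
f 46 47 29
f 41 47 46
f 24 46 50
f 46 29 53
f 50 53 30
f 46 53 50
f 25 51 39
f 51 30 52
f 39 52 26
f 51 52 39
f 23 35 59
f 35 25 60
f 59 60 32
f 35 60 59
f 27 40 56
f 40 23 55
f 56 55 31
f 40 55 56
f 29 47 48
f 47 27 44
f 48 44 28
f 47 44 48
f 30 53 49
f 53 29 45
f 49 45 22
f 53 45 49



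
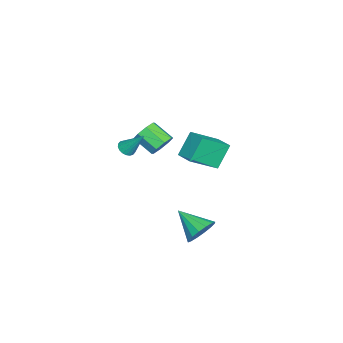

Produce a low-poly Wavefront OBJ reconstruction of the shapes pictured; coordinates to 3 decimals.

v 1.662 -0.822 1.078
v 2.031 -0.542 0.781
v 1.918 0.222 2.382
v 1.821 -0.427 0.73
v 1.58 -0.39 0.748
v 1.355 -0.439 0.831
v 1.191 -0.564 0.963
v 1.12 -0.74 1.118
v 1.157 -0.932 1.265
v 1.294 -1.102 1.375
v 1.503 -1.218 1.426
v 1.745 -1.254 1.408
v 1.97 -1.206 1.325
v 2.134 -1.081 1.193
v 2.204 -0.905 1.038
v 2.168 -0.713 0.891
v -3.781 2.842 -1.16
v -2.693 1.531 -0.074
v -2.922 3.727 -0.952
v -1.835 2.416 0.134
v -2.945 2.364 -2.574
v -1.858 1.053 -1.488
v -2.087 3.249 -2.366
v -0.999 1.938 -1.28
v 4.275 3.951 -2.852
v 5.022 3.998 -2.252
v 3.605 2.509 -1.908
v 4.676 4.291 -2.049
v 4.222 4.493 -2.062
v 3.783 4.551 -2.286
v 3.475 4.447 -2.663
v 3.382 4.211 -3.09
v 3.527 3.905 -3.453
v 3.874 3.612 -3.656
v 4.327 3.409 -3.643
v 4.767 3.352 -3.418
v 5.075 3.456 -3.042
v 5.168 3.692 -2.615
v -1.293 0.324 -0.503
v -0.665 -0.106 -0.808
v -1.078 -1.254 -0.042
v -1.707 -0.824 0.263
v -0.516 0.194 -0.277
v -0.929 -0.953 0.488
v -0.822 0.57 0.121
v -1.235 -0.577 0.887
v -1.404 0.802 0.154
v -1.818 -0.346 0.92
v -1.922 0.754 -0.198
v -2.335 -0.394 0.568
v -2.071 0.453 -0.728
v -2.484 -0.694 0.037
v -1.765 0.077 -1.127
v -2.178 -1.07 -0.361
v -1.182 -0.154 -1.16
v -1.596 -1.302 -0.394
f 2 1 4
f 2 4 3
f 4 1 5
f 4 5 3
f 5 1 6
f 5 6 3
f 6 1 7
f 6 7 3
f 7 1 8
f 7 8 3
f 8 1 9
f 8 9 3
f 9 1 10
f 9 10 3
f 10 1 11
f 10 11 3
f 11 1 12
f 11 12 3
f 12 1 13
f 12 13 3
f 13 1 14
f 13 14 3
f 14 1 15
f 14 15 3
f 15 1 16
f 15 16 3
f 16 1 2
f 16 2 3
f 18 20 17
f 21 18 17
f 17 20 19
f 19 21 17
f 18 24 20
f 22 18 21
f 22 24 18
f 20 24 19
f 23 21 19
f 19 24 23
f 23 22 21
f 24 22 23
f 26 25 28
f 26 28 27
f 28 25 29
f 28 29 27
f 29 25 30
f 29 30 27
f 30 25 31
f 30 31 27
f 31 25 32
f 31 32 27
f 32 25 33
f 32 33 27
f 33 25 34
f 33 34 27
f 34 25 35
f 34 35 27
f 35 25 36
f 35 36 27
f 36 25 37
f 36 37 27
f 37 25 38
f 37 38 27
f 38 25 26
f 38 26 27
f 40 39 43
f 40 43 41
f 41 43 44
f 41 44 42
f 43 39 45
f 43 45 44
f 44 45 46
f 44 46 42
f 45 39 47
f 45 47 46
f 46 47 48
f 46 48 42
f 47 39 49
f 47 49 48
f 48 49 50
f 48 50 42
f 49 39 51
f 49 51 50
f 50 51 52
f 50 52 42
f 51 39 53
f 51 53 52
f 52 53 54
f 52 54 42
f 53 39 55
f 53 55 54
f 54 55 56
f 54 56 42
f 55 39 40
f 55 40 56
f 56 40 41
f 56 41 42



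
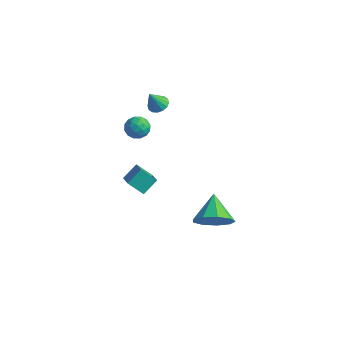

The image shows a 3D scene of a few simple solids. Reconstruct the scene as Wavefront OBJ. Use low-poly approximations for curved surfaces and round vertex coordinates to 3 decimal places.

v -2.625 -0.994 2.622
v -2.094 -0.923 2.182
v -2.186 -1.957 2.998
v -1.655 -1.886 2.558
v -1.718 -1.454 3.097
v -1.99 -0.859 2.865
v -2.29 -2.021 2.315
v -2.562 -1.426 2.083
v -1.887 -1.558 1.992
v -1.533 -1.208 2.476
v -2.747 -1.672 2.704
v -2.393 -1.322 3.188
v -2.398 -0.874 2.369
v -1.882 -2.006 2.811
v -1.919 -1.752 3.128
v -1.607 -1.71 2.869
v -2.337 -0.836 2.77
v -2.024 -0.795 2.512
v -1.804 -1.107 3.05
v -2.256 -2.085 2.668
v -1.943 -2.044 2.41
v -2.673 -1.17 2.311
v -2.361 -1.128 2.052
v -2.476 -1.773 2.13
v -1.964 -1.206 1.999
v -1.706 -1.771 2.22
v -2.079 -1.851 2.077
v -2.239 -1.501 1.94
v -1.756 -1 2.283
v -1.498 -1.566 2.504
v -1.535 -1.312 2.821
v -1.695 -0.962 2.684
v -1.634 -1.373 2.171
v -2.782 -1.314 2.676
v -2.524 -1.88 2.897
v -2.585 -1.918 2.496
v -2.745 -1.568 2.359
v -2.574 -1.109 2.96
v -2.316 -1.674 3.181
v -2.041 -1.379 3.24
v -2.201 -1.029 3.103
v -2.646 -1.507 3.009
v -2.512 0.8 2.558
v -2.207 0.328 2.415
v -2.728 0.34 3.622
v -2.007 0.516 2.537
v -1.942 0.78 2.664
v -2.03 1.05 2.763
v -2.248 1.252 2.807
v -2.536 1.334 2.784
v -2.817 1.272 2.7
v -3.017 1.084 2.578
v -3.082 0.82 2.451
v -2.994 0.551 2.352
v -2.777 0.348 2.309
v -2.489 0.267 2.332
v -2.955 -0.32 -3.915
v -3.742 -0.62 -3.223
v -2.726 0.518 -3.291
v -3.513 0.219 -2.599
v -2.107 -1.039 -3.261
v -2.894 -1.338 -2.569
v -1.878 -0.2 -2.637
v -2.665 -0.5 -1.945
v 1.734 -0.313 -3.837
v 2.627 -0.12 -3.225
v 0.906 0.873 -3.003
v 2.636 0.317 -3.838
v 2.222 0.459 -4.45
v 1.58 0.239 -4.776
v 1.01 -0.238 -4.662
v 0.779 -0.751 -4.162
v 0.994 -1.059 -3.51
v 1.556 -1.018 -3.011
v 2.201 -0.647 -2.899
f 1 38 17
f 38 12 41
f 17 41 6
f 38 41 17
f 1 17 13
f 17 6 18
f 13 18 2
f 17 18 13
f 1 13 22
f 13 2 23
f 22 23 8
f 13 23 22
f 1 22 34
f 22 8 37
f 34 37 11
f 22 37 34
f 1 34 38
f 34 11 42
f 38 42 12
f 34 42 38
f 2 18 29
f 18 6 32
f 29 32 10
f 18 32 29
f 6 41 19
f 41 12 40
f 19 40 5
f 41 40 19
f 12 42 39
f 42 11 35
f 39 35 3
f 42 35 39
f 11 37 36
f 37 8 24
f 36 24 7
f 37 24 36
f 8 23 28
f 23 2 25
f 28 25 9
f 23 25 28
f 4 30 16
f 30 10 31
f 16 31 5
f 30 31 16
f 4 16 14
f 16 5 15
f 14 15 3
f 16 15 14
f 4 14 21
f 14 3 20
f 21 20 7
f 14 20 21
f 4 21 26
f 21 7 27
f 26 27 9
f 21 27 26
f 4 26 30
f 26 9 33
f 30 33 10
f 26 33 30
f 5 31 19
f 31 10 32
f 19 32 6
f 31 32 19
f 3 15 39
f 15 5 40
f 39 40 12
f 15 40 39
f 7 20 36
f 20 3 35
f 36 35 11
f 20 35 36
f 9 27 28
f 27 7 24
f 28 24 8
f 27 24 28
f 10 33 29
f 33 9 25
f 29 25 2
f 33 25 29
f 44 43 46
f 44 46 45
f 46 43 47
f 46 47 45
f 47 43 48
f 47 48 45
f 48 43 49
f 48 49 45
f 49 43 50
f 49 50 45
f 50 43 51
f 50 51 45
f 51 43 52
f 51 52 45
f 52 43 53
f 52 53 45
f 53 43 54
f 53 54 45
f 54 43 55
f 54 55 45
f 55 43 56
f 55 56 45
f 56 43 44
f 56 44 45
f 58 60 57
f 61 58 57
f 57 60 59
f 59 61 57
f 58 64 60
f 62 58 61
f 62 64 58
f 60 64 59
f 63 61 59
f 59 64 63
f 63 62 61
f 64 62 63
f 66 65 68
f 66 68 67
f 68 65 69
f 68 69 67
f 69 65 70
f 69 70 67
f 70 65 71
f 70 71 67
f 71 65 72
f 71 72 67
f 72 65 73
f 72 73 67
f 73 65 74
f 73 74 67
f 74 65 75
f 74 75 67
f 75 65 66
f 75 66 67



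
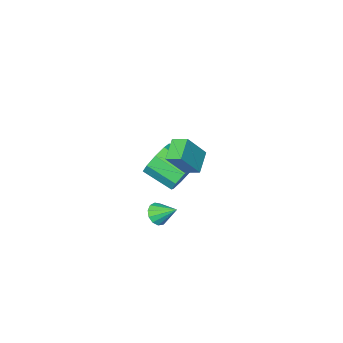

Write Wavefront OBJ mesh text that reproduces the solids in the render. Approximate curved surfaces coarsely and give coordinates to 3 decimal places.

v -0.835 -2.85 -2.256
v -0.347 -2.246 -1.548
v 0.322 -3.666 -0.797
v -0.165 -4.27 -1.504
v -1 -2.427 -1.309
v -0.331 -3.847 -0.558
v -1.575 -2.806 -1.512
v -0.906 -4.226 -0.761
v -1.804 -3.206 -2.064
v -1.134 -4.625 -1.312
v -1.579 -3.439 -2.705
v -0.91 -4.859 -1.954
v -1.006 -3.397 -3.136
v -0.337 -4.816 -2.384
v -0.353 -3.099 -3.155
v 0.317 -4.518 -2.404
v 0.075 -2.685 -2.753
v 0.744 -4.104 -2.002
v 0.077 -2.348 -2.119
v 0.747 -3.767 -1.368
v 1.23 -2.19 -3.707
v 1.736 -2.302 -3.281
v 0.81 -1.23 -2.953
v 1.862 -2.05 -3.532
v 1.788 -1.842 -3.838
v 1.537 -1.744 -4.103
v 1.188 -1.788 -4.241
v 0.853 -1.959 -4.21
v 0.638 -2.204 -4.019
v 0.611 -2.444 -3.729
v 0.78 -2.603 -3.432
v 1.093 -2.631 -3.222
v 1.449 -2.519 -3.165
v 1.791 0.683 1.388
v 0.954 0.028 1.986
v 1.446 1.391 1.678
v 0.608 0.736 2.277
v 2.792 0.624 2.723
v 1.954 -0.031 3.322
v 2.446 1.332 3.014
v 1.609 0.677 3.612
f 2 1 5
f 2 5 3
f 3 5 6
f 3 6 4
f 5 1 7
f 5 7 6
f 6 7 8
f 6 8 4
f 7 1 9
f 7 9 8
f 8 9 10
f 8 10 4
f 9 1 11
f 9 11 10
f 10 11 12
f 10 12 4
f 11 1 13
f 11 13 12
f 12 13 14
f 12 14 4
f 13 1 15
f 13 15 14
f 14 15 16
f 14 16 4
f 15 1 17
f 15 17 16
f 16 17 18
f 16 18 4
f 17 1 19
f 17 19 18
f 18 19 20
f 18 20 4
f 19 1 2
f 19 2 20
f 20 2 3
f 20 3 4
f 22 21 24
f 22 24 23
f 24 21 25
f 24 25 23
f 25 21 26
f 25 26 23
f 26 21 27
f 26 27 23
f 27 21 28
f 27 28 23
f 28 21 29
f 28 29 23
f 29 21 30
f 29 30 23
f 30 21 31
f 30 31 23
f 31 21 32
f 31 32 23
f 32 21 33
f 32 33 23
f 33 21 22
f 33 22 23
f 35 37 34
f 38 35 34
f 34 37 36
f 36 38 34
f 35 41 37
f 39 35 38
f 39 41 35
f 37 41 36
f 40 38 36
f 36 41 40
f 40 39 38
f 41 39 40



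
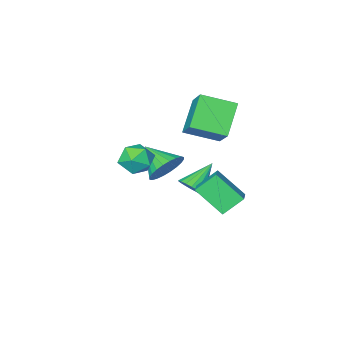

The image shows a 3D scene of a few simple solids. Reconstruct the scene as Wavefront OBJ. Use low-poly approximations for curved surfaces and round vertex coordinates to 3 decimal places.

v -3.228 1.276 0.207
v -4.409 0.358 1.609
v -2.779 2.633 1.473
v -3.96 1.715 2.875
v -1.74 0.245 0.785
v -2.921 -0.673 2.187
v -1.291 1.602 2.051
v -2.472 0.684 3.453
v 2.484 4.228 2.197
v 3.265 3.899 2.618
v 2.095 2.801 1.802
v 2.876 2.472 2.223
v 2.174 2.832 2.745
v 2.415 3.714 2.989
v 2.945 2.986 1.431
v 3.186 3.868 1.675
v 3.55 3.131 2.144
v 3.074 3.036 2.956
v 2.286 3.664 1.464
v 1.81 3.569 2.276
v -2.951 1.547 -1.652
v -2.237 2.496 -1.146
v -3.723 2.812 -2.935
v -3.01 3.761 -2.429
v -1.93 1.259 -2.551
v -1.217 2.208 -2.045
v -2.703 2.524 -3.834
v -1.989 3.473 -3.328
v -2.349 0.128 -3.55
v -1.884 0.345 -2.937
v -3.751 -0.148 -2.39
v -2.029 0.653 -3.039
v -2.238 0.858 -3.242
v -2.469 0.918 -3.507
v -2.676 0.821 -3.78
v -2.818 0.587 -4.007
v -2.868 0.262 -4.144
v -2.815 -0.089 -4.164
v -2.669 -0.398 -4.061
v -2.461 -0.602 -3.858
v -2.23 -0.662 -3.594
v -2.023 -0.566 -3.321
v -1.881 -0.332 -3.093
v -1.831 -0.007 -2.956
v 0.212 1.975 -0.114
v 1.037 2.415 0.341
v 0.528 0.525 0.714
v 0.743 2.503 0.607
v 0.369 2.511 0.763
v -0.029 2.437 0.786
v -0.391 2.292 0.672
v -0.661 2.1 0.438
v -0.798 1.888 0.12
v -0.781 1.69 -0.234
v -0.613 1.535 -0.569
v -0.32 1.447 -0.835
v 0.055 1.44 -0.992
v 0.453 1.514 -1.014
v 0.815 1.658 -0.9
v 1.084 1.85 -0.666
v 1.221 2.062 -0.348
v 1.205 2.26 0.006
f 2 4 1
f 5 2 1
f 1 4 3
f 3 5 1
f 2 8 4
f 6 2 5
f 6 8 2
f 4 8 3
f 7 5 3
f 3 8 7
f 7 6 5
f 8 6 7
f 9 20 14
f 9 14 10
f 9 10 16
f 9 16 19
f 9 19 20
f 10 14 18
f 14 20 13
f 20 19 11
f 19 16 15
f 16 10 17
f 12 18 13
f 12 13 11
f 12 11 15
f 12 15 17
f 12 17 18
f 13 18 14
f 11 13 20
f 15 11 19
f 17 15 16
f 18 17 10
f 22 24 21
f 25 22 21
f 21 24 23
f 23 25 21
f 22 28 24
f 26 22 25
f 26 28 22
f 24 28 23
f 27 25 23
f 23 28 27
f 27 26 25
f 28 26 27
f 30 29 32
f 30 32 31
f 32 29 33
f 32 33 31
f 33 29 34
f 33 34 31
f 34 29 35
f 34 35 31
f 35 29 36
f 35 36 31
f 36 29 37
f 36 37 31
f 37 29 38
f 37 38 31
f 38 29 39
f 38 39 31
f 39 29 40
f 39 40 31
f 40 29 41
f 40 41 31
f 41 29 42
f 41 42 31
f 42 29 43
f 42 43 31
f 43 29 44
f 43 44 31
f 44 29 30
f 44 30 31
f 46 45 48
f 46 48 47
f 48 45 49
f 48 49 47
f 49 45 50
f 49 50 47
f 50 45 51
f 50 51 47
f 51 45 52
f 51 52 47
f 52 45 53
f 52 53 47
f 53 45 54
f 53 54 47
f 54 45 55
f 54 55 47
f 55 45 56
f 55 56 47
f 56 45 57
f 56 57 47
f 57 45 58
f 57 58 47
f 58 45 59
f 58 59 47
f 59 45 60
f 59 60 47
f 60 45 61
f 60 61 47
f 61 45 62
f 61 62 47
f 62 45 46
f 62 46 47



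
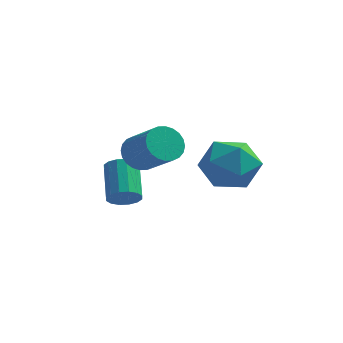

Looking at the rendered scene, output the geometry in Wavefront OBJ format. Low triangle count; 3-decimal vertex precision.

v -1.526 0.774 -1.747
v -1.231 1.07 -2.04
v -1.56 2.082 -1.346
v -1.854 1.786 -1.053
v -1.468 1.073 -2.156
v -1.797 2.085 -1.463
v -1.721 0.995 -2.162
v -2.05 2.007 -1.469
v -1.921 0.859 -2.058
v -2.25 1.871 -1.365
v -2.015 0.699 -1.869
v -2.344 1.711 -1.176
v -1.978 0.56 -1.648
v -2.307 1.572 -0.955
v -1.82 0.478 -1.454
v -2.149 1.49 -0.76
v -1.583 0.475 -1.337
v -1.912 1.487 -0.644
v -1.33 0.553 -1.331
v -1.659 1.565 -0.638
v -1.13 0.689 -1.435
v -1.459 1.701 -0.742
v -1.036 0.849 -1.624
v -1.365 1.861 -0.931
v -1.073 0.988 -1.845
v -1.402 2 -1.152
v -1.024 0.624 0.186
v -0.573 0.953 -0.033
v 0.276 0.324 0.775
v -0.176 -0.004 0.994
v -0.644 1.087 0.146
v 0.205 0.458 0.954
v -0.773 1.15 0.331
v 0.076 0.521 1.139
v -0.94 1.133 0.493
v -0.092 0.504 1.302
v -1.121 1.039 0.609
v -0.272 0.41 1.417
v -1.286 0.881 0.661
v -0.438 0.252 1.469
v -1.412 0.685 0.64
v -0.563 0.056 1.448
v -1.479 0.479 0.55
v -0.63 -0.15 1.358
v -1.476 0.296 0.405
v -0.627 -0.333 1.213
v -1.405 0.162 0.226
v -0.556 -0.467 1.034
v -1.276 0.099 0.041
v -0.427 -0.53 0.849
v -1.108 0.116 -0.122
v -0.26 -0.513 0.687
v -0.928 0.21 -0.237
v -0.079 -0.419 0.571
v -0.762 0.368 -0.289
v 0.086 -0.261 0.519
v -0.637 0.564 -0.268
v 0.212 -0.065 0.54
v -0.57 0.77 -0.178
v 0.279 0.141 0.63
v 0.85 2.183 -0.438
v 1.597 2.067 0.131
v 0.983 0.733 -0.911
v 1.73 0.617 -0.342
v 0.866 0.725 0.028
v 0.784 1.621 0.32
v 1.796 1.179 -1.1
v 1.714 2.075 -0.808
v 2.182 1.446 -0.278
v 1.607 1.165 0.419
v 0.973 1.635 -1.199
v 0.398 1.354 -0.502
f 2 1 5
f 2 5 3
f 3 5 6
f 3 6 4
f 5 1 7
f 5 7 6
f 6 7 8
f 6 8 4
f 7 1 9
f 7 9 8
f 8 9 10
f 8 10 4
f 9 1 11
f 9 11 10
f 10 11 12
f 10 12 4
f 11 1 13
f 11 13 12
f 12 13 14
f 12 14 4
f 13 1 15
f 13 15 14
f 14 15 16
f 14 16 4
f 15 1 17
f 15 17 16
f 16 17 18
f 16 18 4
f 17 1 19
f 17 19 18
f 18 19 20
f 18 20 4
f 19 1 21
f 19 21 20
f 20 21 22
f 20 22 4
f 21 1 23
f 21 23 22
f 22 23 24
f 22 24 4
f 23 1 25
f 23 25 24
f 24 25 26
f 24 26 4
f 25 1 2
f 25 2 26
f 26 2 3
f 26 3 4
f 28 27 31
f 28 31 29
f 29 31 32
f 29 32 30
f 31 27 33
f 31 33 32
f 32 33 34
f 32 34 30
f 33 27 35
f 33 35 34
f 34 35 36
f 34 36 30
f 35 27 37
f 35 37 36
f 36 37 38
f 36 38 30
f 37 27 39
f 37 39 38
f 38 39 40
f 38 40 30
f 39 27 41
f 39 41 40
f 40 41 42
f 40 42 30
f 41 27 43
f 41 43 42
f 42 43 44
f 42 44 30
f 43 27 45
f 43 45 44
f 44 45 46
f 44 46 30
f 45 27 47
f 45 47 46
f 46 47 48
f 46 48 30
f 47 27 49
f 47 49 48
f 48 49 50
f 48 50 30
f 49 27 51
f 49 51 50
f 50 51 52
f 50 52 30
f 51 27 53
f 51 53 52
f 52 53 54
f 52 54 30
f 53 27 55
f 53 55 54
f 54 55 56
f 54 56 30
f 55 27 57
f 55 57 56
f 56 57 58
f 56 58 30
f 57 27 59
f 57 59 58
f 58 59 60
f 58 60 30
f 59 27 28
f 59 28 60
f 60 28 29
f 60 29 30
f 61 72 66
f 61 66 62
f 61 62 68
f 61 68 71
f 61 71 72
f 62 66 70
f 66 72 65
f 72 71 63
f 71 68 67
f 68 62 69
f 64 70 65
f 64 65 63
f 64 63 67
f 64 67 69
f 64 69 70
f 65 70 66
f 63 65 72
f 67 63 71
f 69 67 68
f 70 69 62



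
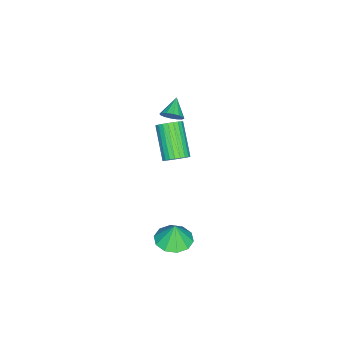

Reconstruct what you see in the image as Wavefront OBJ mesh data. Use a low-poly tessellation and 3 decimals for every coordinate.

v 1.895 1.449 3.292
v 2.199 1.787 3.824
v 0.909 0.849 5.159
v 0.605 0.511 4.628
v 2.001 1.963 3.756
v 0.711 1.025 5.091
v 1.787 2.06 3.617
v 0.497 1.122 4.952
v 1.589 2.064 3.429
v 0.299 1.126 4.764
v 1.438 1.974 3.22
v 0.148 1.036 4.555
v 1.356 1.805 3.022
v 0.066 0.867 4.357
v 1.357 1.581 2.865
v 0.067 0.643 4.2
v 1.439 1.337 2.773
v 0.149 0.399 4.108
v 1.591 1.111 2.761
v 0.301 0.173 4.096
v 1.789 0.935 2.829
v 0.499 -0.003 4.164
v 2.003 0.838 2.968
v 0.713 -0.1 4.303
v 2.201 0.834 3.156
v 0.911 -0.104 4.491
v 2.352 0.924 3.365
v 1.062 -0.014 4.7
v 2.434 1.093 3.563
v 1.144 0.155 4.898
v 2.433 1.317 3.72
v 1.143 0.379 5.055
v 2.351 1.561 3.812
v 1.061 0.623 5.147
v -1.366 -0.188 3.034
v -1.073 -0.629 3.411
v -2.374 -0.352 3.626
v -1.028 -0.336 3.569
v -1.073 -0.002 3.584
v -1.197 0.281 3.451
v -1.366 0.438 3.206
v -1.536 0.428 2.916
v -1.659 0.253 2.657
v -1.705 -0.041 2.499
v -1.659 -0.374 2.484
v -1.535 -0.657 2.617
v -1.366 -0.815 2.861
v -1.197 -0.805 3.152
v 2.353 1.493 -3.319
v 3.221 2.045 -3.362
v 2.367 1.567 -2.081
v 2.73 2.449 -3.38
v 2.095 2.489 -3.375
v 1.558 2.148 -3.349
v 1.325 1.556 -3.31
v 1.484 0.941 -3.276
v 1.975 0.537 -3.257
v 2.611 0.497 -3.262
v 3.147 0.839 -3.289
v 3.381 1.43 -3.327
f 2 1 5
f 2 5 3
f 3 5 6
f 3 6 4
f 5 1 7
f 5 7 6
f 6 7 8
f 6 8 4
f 7 1 9
f 7 9 8
f 8 9 10
f 8 10 4
f 9 1 11
f 9 11 10
f 10 11 12
f 10 12 4
f 11 1 13
f 11 13 12
f 12 13 14
f 12 14 4
f 13 1 15
f 13 15 14
f 14 15 16
f 14 16 4
f 15 1 17
f 15 17 16
f 16 17 18
f 16 18 4
f 17 1 19
f 17 19 18
f 18 19 20
f 18 20 4
f 19 1 21
f 19 21 20
f 20 21 22
f 20 22 4
f 21 1 23
f 21 23 22
f 22 23 24
f 22 24 4
f 23 1 25
f 23 25 24
f 24 25 26
f 24 26 4
f 25 1 27
f 25 27 26
f 26 27 28
f 26 28 4
f 27 1 29
f 27 29 28
f 28 29 30
f 28 30 4
f 29 1 31
f 29 31 30
f 30 31 32
f 30 32 4
f 31 1 33
f 31 33 32
f 32 33 34
f 32 34 4
f 33 1 2
f 33 2 34
f 34 2 3
f 34 3 4
f 36 35 38
f 36 38 37
f 38 35 39
f 38 39 37
f 39 35 40
f 39 40 37
f 40 35 41
f 40 41 37
f 41 35 42
f 41 42 37
f 42 35 43
f 42 43 37
f 43 35 44
f 43 44 37
f 44 35 45
f 44 45 37
f 45 35 46
f 45 46 37
f 46 35 47
f 46 47 37
f 47 35 48
f 47 48 37
f 48 35 36
f 48 36 37
f 50 49 52
f 50 52 51
f 52 49 53
f 52 53 51
f 53 49 54
f 53 54 51
f 54 49 55
f 54 55 51
f 55 49 56
f 55 56 51
f 56 49 57
f 56 57 51
f 57 49 58
f 57 58 51
f 58 49 59
f 58 59 51
f 59 49 60
f 59 60 51
f 60 49 50
f 60 50 51



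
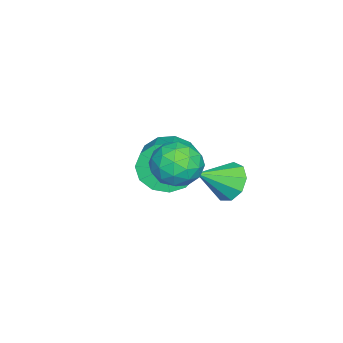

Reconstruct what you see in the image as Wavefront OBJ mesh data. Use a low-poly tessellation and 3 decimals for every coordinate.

v -0.912 1.87 -4.037
v -0.526 1.536 -4.897
v 0.577 1.796 -4.503
v 0.192 2.13 -3.643
v -0.628 2.085 -4.972
v 0.475 2.344 -4.578
v -0.821 2.566 -4.75
v 0.283 2.825 -4.356
v -1.042 2.826 -4.302
v 0.061 3.085 -3.907
v -1.222 2.782 -3.769
v -0.119 3.042 -3.375
v -1.303 2.449 -3.322
v -0.2 2.709 -2.928
v -1.26 1.933 -3.102
v -0.157 2.192 -2.708
v -1.107 1.396 -3.179
v -0.003 1.656 -2.784
v -0.891 1.01 -3.528
v 0.212 1.269 -3.134
v -0.682 0.897 -4.039
v 0.421 1.157 -3.645
v -0.546 1.093 -4.549
v 0.557 1.353 -4.155
v -0.058 4.176 -3.995
v 0.366 4.006 -4.64
v 0.778 3.344 -3.225
v 0.571 4.441 -4.393
v 0.482 4.752 -3.96
v 0.14 4.794 -3.544
v -0.295 4.547 -3.339
v -0.619 4.126 -3.441
v -0.681 3.73 -3.803
v -0.451 3.542 -4.254
v -0.038 3.651 -4.585
v 2.957 3.828 -0.455
v 3.681 3.997 -0.932
v 2.479 2.963 -1.488
v 3.203 3.132 -1.965
v 3.264 2.66 -1.22
v 3.56 3.195 -0.582
v 2.6 3.765 -1.838
v 2.896 4.3 -1.2
v 3.461 3.958 -1.786
v 3.871 3.275 -1.405
v 2.289 3.685 -1.015
v 2.699 3.002 -0.634
v 3.361 3.988 -0.603
v 2.799 2.972 -1.817
v 2.835 2.695 -1.38
v 3.261 2.794 -1.66
v 3.29 3.517 -0.397
v 3.715 3.616 -0.678
v 3.47 2.831 -0.847
v 2.445 3.344 -1.742
v 2.87 3.443 -2.023
v 2.899 4.166 -0.76
v 3.325 4.265 -1.04
v 2.69 4.129 -1.573
v 3.657 4.065 -1.385
v 3.376 3.557 -1.992
v 3.022 3.929 -1.918
v 3.196 4.243 -1.543
v 3.898 3.663 -1.161
v 3.617 3.155 -1.768
v 3.653 2.878 -1.331
v 3.827 3.192 -0.956
v 3.769 3.641 -1.663
v 2.543 3.805 -0.652
v 2.262 3.297 -1.259
v 2.333 3.768 -1.464
v 2.507 4.082 -1.089
v 2.784 3.403 -0.428
v 2.503 2.895 -1.035
v 2.964 2.717 -0.877
v 3.138 3.031 -0.502
v 2.391 3.319 -0.757
f 2 1 5
f 2 5 3
f 3 5 6
f 3 6 4
f 5 1 7
f 5 7 6
f 6 7 8
f 6 8 4
f 7 1 9
f 7 9 8
f 8 9 10
f 8 10 4
f 9 1 11
f 9 11 10
f 10 11 12
f 10 12 4
f 11 1 13
f 11 13 12
f 12 13 14
f 12 14 4
f 13 1 15
f 13 15 14
f 14 15 16
f 14 16 4
f 15 1 17
f 15 17 16
f 16 17 18
f 16 18 4
f 17 1 19
f 17 19 18
f 18 19 20
f 18 20 4
f 19 1 21
f 19 21 20
f 20 21 22
f 20 22 4
f 21 1 23
f 21 23 22
f 22 23 24
f 22 24 4
f 23 1 2
f 23 2 24
f 24 2 3
f 24 3 4
f 26 25 28
f 26 28 27
f 28 25 29
f 28 29 27
f 29 25 30
f 29 30 27
f 30 25 31
f 30 31 27
f 31 25 32
f 31 32 27
f 32 25 33
f 32 33 27
f 33 25 34
f 33 34 27
f 34 25 35
f 34 35 27
f 35 25 26
f 35 26 27
f 36 73 52
f 73 47 76
f 52 76 41
f 73 76 52
f 36 52 48
f 52 41 53
f 48 53 37
f 52 53 48
f 36 48 57
f 48 37 58
f 57 58 43
f 48 58 57
f 36 57 69
f 57 43 72
f 69 72 46
f 57 72 69
f 36 69 73
f 69 46 77
f 73 77 47
f 69 77 73
f 37 53 64
f 53 41 67
f 64 67 45
f 53 67 64
f 41 76 54
f 76 47 75
f 54 75 40
f 76 75 54
f 47 77 74
f 77 46 70
f 74 70 38
f 77 70 74
f 46 72 71
f 72 43 59
f 71 59 42
f 72 59 71
f 43 58 63
f 58 37 60
f 63 60 44
f 58 60 63
f 39 65 51
f 65 45 66
f 51 66 40
f 65 66 51
f 39 51 49
f 51 40 50
f 49 50 38
f 51 50 49
f 39 49 56
f 49 38 55
f 56 55 42
f 49 55 56
f 39 56 61
f 56 42 62
f 61 62 44
f 56 62 61
f 39 61 65
f 61 44 68
f 65 68 45
f 61 68 65
f 40 66 54
f 66 45 67
f 54 67 41
f 66 67 54
f 38 50 74
f 50 40 75
f 74 75 47
f 50 75 74
f 42 55 71
f 55 38 70
f 71 70 46
f 55 70 71
f 44 62 63
f 62 42 59
f 63 59 43
f 62 59 63
f 45 68 64
f 68 44 60
f 64 60 37
f 68 60 64



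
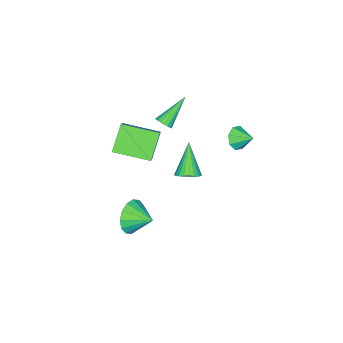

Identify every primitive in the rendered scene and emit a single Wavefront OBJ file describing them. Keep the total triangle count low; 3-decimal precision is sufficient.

v 0.059 -1.085 2.549
v 0.342 -1.257 2.95
v -1.499 -0.755 3.791
v 0.387 -1.046 2.95
v 0.376 -0.841 2.882
v 0.31 -0.679 2.755
v 0.2 -0.586 2.593
v 0.066 -0.58 2.424
v -0.069 -0.661 2.276
v -0.182 -0.816 2.175
v -0.253 -1.017 2.139
v -0.27 -1.229 2.174
v -0.231 -1.417 2.273
v -0.141 -1.547 2.421
v -0.016 -1.598 2.59
v 0.121 -1.559 2.753
v 0.248 -1.439 2.88
v 0.801 -3.843 -0.766
v -0.398 -4.09 0.555
v -0.005 -1.894 -1.132
v -1.203 -2.142 0.189
v 1.503 -3.418 -0.049
v 0.305 -3.666 1.272
v 0.698 -1.47 -0.415
v -0.501 -1.717 0.906
v 2.804 -1.221 -3.424
v 3.311 -0.924 -4.342
v 2.756 0.061 -3.036
v 2.761 -0.907 -4.467
v 2.223 -0.973 -4.313
v 1.84 -1.106 -3.92
v 1.715 -1.27 -3.395
v 1.882 -1.421 -2.877
v 2.296 -1.518 -2.506
v 2.846 -1.535 -2.381
v 3.385 -1.468 -2.536
v 3.768 -1.335 -2.928
v 3.892 -1.172 -3.453
v 3.725 -1.021 -3.971
v -1.453 -0.539 -3.028
v -0.869 -0.949 -2.799
v -2.587 -1.241 -1.392
v -0.821 -0.697 -2.658
v -0.869 -0.422 -2.572
v -1.006 -0.164 -2.557
v -1.212 0.037 -2.613
v -1.454 0.15 -2.732
v -1.696 0.159 -2.896
v -1.901 0.061 -3.08
v -2.038 -0.128 -3.257
v -2.086 -0.38 -3.398
v -2.038 -0.656 -3.483
v -1.901 -0.914 -3.499
v -1.695 -1.115 -3.443
v -1.453 -1.228 -3.324
v -1.211 -1.236 -3.159
v -1.006 -1.138 -2.975
v -0.103 3.377 3.672
v 0.454 3.605 3.241
v -0.097 4.303 4.168
v -0.053 3.726 3.021
v -0.59 3.644 3.182
v -0.842 3.405 3.63
v -0.661 3.15 4.102
v -0.153 3.028 4.322
v 0.383 3.111 4.161
v 0.635 3.35 3.713
f 2 1 4
f 2 4 3
f 4 1 5
f 4 5 3
f 5 1 6
f 5 6 3
f 6 1 7
f 6 7 3
f 7 1 8
f 7 8 3
f 8 1 9
f 8 9 3
f 9 1 10
f 9 10 3
f 10 1 11
f 10 11 3
f 11 1 12
f 11 12 3
f 12 1 13
f 12 13 3
f 13 1 14
f 13 14 3
f 14 1 15
f 14 15 3
f 15 1 16
f 15 16 3
f 16 1 17
f 16 17 3
f 17 1 2
f 17 2 3
f 19 21 18
f 22 19 18
f 18 21 20
f 20 22 18
f 19 25 21
f 23 19 22
f 23 25 19
f 21 25 20
f 24 22 20
f 20 25 24
f 24 23 22
f 25 23 24
f 27 26 29
f 27 29 28
f 29 26 30
f 29 30 28
f 30 26 31
f 30 31 28
f 31 26 32
f 31 32 28
f 32 26 33
f 32 33 28
f 33 26 34
f 33 34 28
f 34 26 35
f 34 35 28
f 35 26 36
f 35 36 28
f 36 26 37
f 36 37 28
f 37 26 38
f 37 38 28
f 38 26 39
f 38 39 28
f 39 26 27
f 39 27 28
f 41 40 43
f 41 43 42
f 43 40 44
f 43 44 42
f 44 40 45
f 44 45 42
f 45 40 46
f 45 46 42
f 46 40 47
f 46 47 42
f 47 40 48
f 47 48 42
f 48 40 49
f 48 49 42
f 49 40 50
f 49 50 42
f 50 40 51
f 50 51 42
f 51 40 52
f 51 52 42
f 52 40 53
f 52 53 42
f 53 40 54
f 53 54 42
f 54 40 55
f 54 55 42
f 55 40 56
f 55 56 42
f 56 40 57
f 56 57 42
f 57 40 41
f 57 41 42
f 59 58 61
f 59 61 60
f 61 58 62
f 61 62 60
f 62 58 63
f 62 63 60
f 63 58 64
f 63 64 60
f 64 58 65
f 64 65 60
f 65 58 66
f 65 66 60
f 66 58 67
f 66 67 60
f 67 58 59
f 67 59 60



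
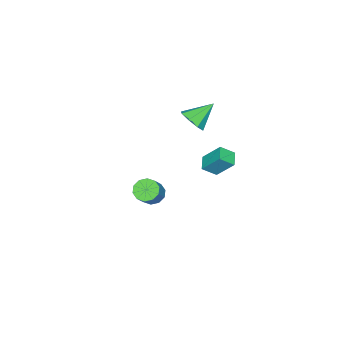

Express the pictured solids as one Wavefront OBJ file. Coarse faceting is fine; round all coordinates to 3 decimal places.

v -4.121 1.258 -4.235
v -4.297 2.273 -3.063
v -3.331 1.724 -4.519
v -3.507 2.738 -3.347
v -3.553 0.662 -3.633
v -3.729 1.676 -2.461
v -2.763 1.127 -3.917
v -2.939 2.142 -2.745
v 3.133 1.957 -1.531
v 3.518 1.404 -1.756
v 4.352 1.611 -0.834
v 3.967 2.163 -0.609
v 3.661 1.763 -1.965
v 4.494 1.969 -1.043
v 3.602 2.195 -2.008
v 4.435 2.402 -1.086
v 3.364 2.537 -1.869
v 4.197 2.743 -0.947
v 3.037 2.657 -1.601
v 3.871 2.863 -0.679
v 2.748 2.509 -1.306
v 3.582 2.716 -0.384
v 2.606 2.151 -1.097
v 3.439 2.357 -0.175
v 2.665 1.718 -1.054
v 3.498 1.925 -0.132
v 2.903 1.377 -1.193
v 3.736 1.583 -0.271
v 3.229 1.257 -1.461
v 4.063 1.463 -0.539
v -2.472 0.675 0.042
v -2.102 0.257 0.709
v -3.568 1.325 1.058
v -1.838 0.859 0.608
v -1.945 1.354 0.175
v -2.361 1.45 -0.335
v -2.842 1.093 -0.625
v -3.106 0.49 -0.524
v -2.999 -0.005 -0.091
v -2.583 -0.101 0.42
f 2 4 1
f 5 2 1
f 1 4 3
f 3 5 1
f 2 8 4
f 6 2 5
f 6 8 2
f 4 8 3
f 7 5 3
f 3 8 7
f 7 6 5
f 8 6 7
f 10 9 13
f 10 13 11
f 11 13 14
f 11 14 12
f 13 9 15
f 13 15 14
f 14 15 16
f 14 16 12
f 15 9 17
f 15 17 16
f 16 17 18
f 16 18 12
f 17 9 19
f 17 19 18
f 18 19 20
f 18 20 12
f 19 9 21
f 19 21 20
f 20 21 22
f 20 22 12
f 21 9 23
f 21 23 22
f 22 23 24
f 22 24 12
f 23 9 25
f 23 25 24
f 24 25 26
f 24 26 12
f 25 9 27
f 25 27 26
f 26 27 28
f 26 28 12
f 27 9 29
f 27 29 28
f 28 29 30
f 28 30 12
f 29 9 10
f 29 10 30
f 30 10 11
f 30 11 12
f 32 31 34
f 32 34 33
f 34 31 35
f 34 35 33
f 35 31 36
f 35 36 33
f 36 31 37
f 36 37 33
f 37 31 38
f 37 38 33
f 38 31 39
f 38 39 33
f 39 31 40
f 39 40 33
f 40 31 32
f 40 32 33



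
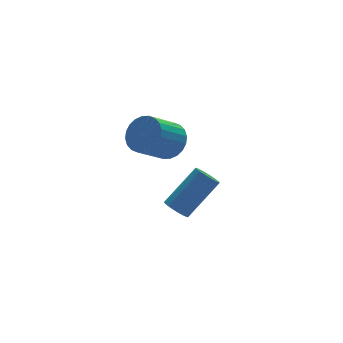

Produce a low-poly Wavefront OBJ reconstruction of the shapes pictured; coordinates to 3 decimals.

v 0.391 3.672 1.055
v 0.812 4.056 1.685
v -0.37 3.792 2.636
v -0.791 3.408 2.005
v 0.648 4.312 1.552
v -0.534 4.047 2.503
v 0.445 4.47 1.343
v -0.737 4.206 2.294
v 0.234 4.507 1.091
v -0.949 4.242 2.041
v 0.046 4.416 0.832
v -1.136 4.152 1.783
v -0.089 4.213 0.608
v -1.271 3.949 1.558
v -0.151 3.927 0.451
v -1.333 3.663 1.402
v -0.13 3.602 0.387
v -1.312 3.338 1.337
v -0.03 3.288 0.424
v -1.212 3.024 1.375
v 0.134 3.033 0.557
v -1.048 2.768 1.508
v 0.337 2.874 0.766
v -0.845 2.61 1.717
v 0.549 2.838 1.019
v -0.634 2.573 1.969
v 0.736 2.928 1.277
v -0.446 2.664 2.228
v 0.871 3.131 1.502
v -0.311 2.867 2.452
v 0.933 3.417 1.658
v -0.249 3.153 2.609
v 0.912 3.742 1.723
v -0.27 3.478 2.673
v 0.791 3.857 -3.233
v 1.146 4.077 -3.636
v 2.603 4.264 -2.249
v 2.249 4.043 -1.847
v 1.039 4.275 -3.55
v 2.496 4.462 -2.163
v 0.889 4.401 -3.409
v 2.346 4.588 -2.022
v 0.722 4.432 -3.238
v 2.179 4.619 -1.851
v 0.567 4.364 -3.066
v 2.024 4.551 -1.679
v 0.451 4.209 -2.923
v 1.908 4.395 -1.536
v 0.394 3.992 -2.833
v 1.851 4.179 -1.447
v 0.405 3.752 -2.813
v 1.862 3.939 -1.427
v 0.484 3.53 -2.866
v 1.941 3.717 -1.479
v 0.615 3.365 -2.982
v 2.072 3.551 -1.595
v 0.777 3.284 -3.141
v 2.234 3.471 -1.755
v 0.942 3.303 -3.317
v 2.399 3.489 -1.93
v 1.08 3.417 -3.478
v 2.537 3.604 -2.091
v 1.169 3.607 -3.596
v 2.626 3.794 -2.21
v 1.192 3.841 -3.652
v 2.649 4.028 -2.266
f 2 1 5
f 2 5 3
f 3 5 6
f 3 6 4
f 5 1 7
f 5 7 6
f 6 7 8
f 6 8 4
f 7 1 9
f 7 9 8
f 8 9 10
f 8 10 4
f 9 1 11
f 9 11 10
f 10 11 12
f 10 12 4
f 11 1 13
f 11 13 12
f 12 13 14
f 12 14 4
f 13 1 15
f 13 15 14
f 14 15 16
f 14 16 4
f 15 1 17
f 15 17 16
f 16 17 18
f 16 18 4
f 17 1 19
f 17 19 18
f 18 19 20
f 18 20 4
f 19 1 21
f 19 21 20
f 20 21 22
f 20 22 4
f 21 1 23
f 21 23 22
f 22 23 24
f 22 24 4
f 23 1 25
f 23 25 24
f 24 25 26
f 24 26 4
f 25 1 27
f 25 27 26
f 26 27 28
f 26 28 4
f 27 1 29
f 27 29 28
f 28 29 30
f 28 30 4
f 29 1 31
f 29 31 30
f 30 31 32
f 30 32 4
f 31 1 33
f 31 33 32
f 32 33 34
f 32 34 4
f 33 1 2
f 33 2 34
f 34 2 3
f 34 3 4
f 36 35 39
f 36 39 37
f 37 39 40
f 37 40 38
f 39 35 41
f 39 41 40
f 40 41 42
f 40 42 38
f 41 35 43
f 41 43 42
f 42 43 44
f 42 44 38
f 43 35 45
f 43 45 44
f 44 45 46
f 44 46 38
f 45 35 47
f 45 47 46
f 46 47 48
f 46 48 38
f 47 35 49
f 47 49 48
f 48 49 50
f 48 50 38
f 49 35 51
f 49 51 50
f 50 51 52
f 50 52 38
f 51 35 53
f 51 53 52
f 52 53 54
f 52 54 38
f 53 35 55
f 53 55 54
f 54 55 56
f 54 56 38
f 55 35 57
f 55 57 56
f 56 57 58
f 56 58 38
f 57 35 59
f 57 59 58
f 58 59 60
f 58 60 38
f 59 35 61
f 59 61 60
f 60 61 62
f 60 62 38
f 61 35 63
f 61 63 62
f 62 63 64
f 62 64 38
f 63 35 65
f 63 65 64
f 64 65 66
f 64 66 38
f 65 35 36
f 65 36 66
f 66 36 37
f 66 37 38



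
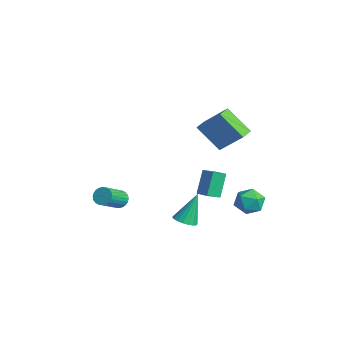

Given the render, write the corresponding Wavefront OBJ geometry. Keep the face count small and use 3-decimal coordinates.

v 1.552 2.637 1.233
v 0.469 1.802 2.581
v 2.716 3.437 2.663
v 1.634 2.601 4.011
v 2.046 1.959 1.209
v 0.964 1.123 2.557
v 3.211 2.758 2.639
v 2.128 1.923 3.987
v 3.033 3.511 -1.978
v 3.585 3.544 -2.707
v 3.795 2.356 -1.453
v 4.347 2.389 -2.182
v 4.376 3.055 -1.556
v 3.905 3.769 -1.88
v 3.475 2.131 -2.28
v 3.004 2.845 -2.604
v 3.858 2.691 -2.893
v 4.415 3.262 -2.446
v 2.965 2.638 -1.714
v 3.522 3.209 -1.267
v 1.999 -0.014 -3.818
v 2.686 0.164 -3.827
v 1.801 0.834 -2.062
v 2.547 0.413 -3.962
v 2.3 0.578 -4.07
v 1.993 0.625 -4.127
v 1.687 0.546 -4.123
v 1.443 0.356 -4.059
v 1.309 0.093 -3.947
v 1.311 -0.192 -3.81
v 1.45 -0.441 -3.674
v 1.698 -0.605 -3.566
v 2.005 -0.653 -3.509
v 2.31 -0.574 -3.513
v 2.555 -0.384 -3.577
v 2.689 -0.121 -3.689
v -2.664 -1.881 -4.414
v -2.133 -1.581 -4.412
v -1.426 -2.838 -3.404
v -1.956 -3.139 -3.406
v -2.24 -1.488 -4.22
v -1.532 -2.745 -3.212
v -2.411 -1.454 -4.059
v -1.704 -2.712 -3.051
v -2.621 -1.486 -3.951
v -1.914 -2.744 -2.943
v -2.837 -1.578 -3.914
v -2.13 -2.836 -2.906
v -3.027 -1.716 -3.953
v -2.32 -2.974 -2.945
v -3.162 -1.879 -4.062
v -2.455 -3.137 -3.054
v -3.221 -2.043 -4.225
v -2.513 -3.3 -3.217
v -3.194 -2.182 -4.416
v -2.487 -3.439 -3.408
v -3.088 -2.275 -4.608
v -2.38 -3.532 -3.6
v -2.916 -2.308 -4.769
v -2.209 -3.566 -3.761
v -2.706 -2.276 -4.877
v -1.999 -3.534 -3.869
v -2.49 -2.184 -4.914
v -1.783 -3.442 -3.906
v -2.3 -2.046 -4.875
v -1.593 -3.304 -3.867
v -2.165 -1.883 -4.766
v -1.458 -3.141 -3.758
v -2.107 -1.72 -4.603
v -1.399 -2.977 -3.595
v 0.02 2.716 -1.825
v 0.162 1.871 -1.392
v 0.815 2.961 -1.61
v 0.958 2.117 -1.176
v 0.582 2.103 -3.204
v 0.725 1.259 -2.77
v 1.378 2.349 -2.988
v 1.52 1.504 -2.555
f 2 4 1
f 5 2 1
f 1 4 3
f 3 5 1
f 2 8 4
f 6 2 5
f 6 8 2
f 4 8 3
f 7 5 3
f 3 8 7
f 7 6 5
f 8 6 7
f 9 20 14
f 9 14 10
f 9 10 16
f 9 16 19
f 9 19 20
f 10 14 18
f 14 20 13
f 20 19 11
f 19 16 15
f 16 10 17
f 12 18 13
f 12 13 11
f 12 11 15
f 12 15 17
f 12 17 18
f 13 18 14
f 11 13 20
f 15 11 19
f 17 15 16
f 18 17 10
f 22 21 24
f 22 24 23
f 24 21 25
f 24 25 23
f 25 21 26
f 25 26 23
f 26 21 27
f 26 27 23
f 27 21 28
f 27 28 23
f 28 21 29
f 28 29 23
f 29 21 30
f 29 30 23
f 30 21 31
f 30 31 23
f 31 21 32
f 31 32 23
f 32 21 33
f 32 33 23
f 33 21 34
f 33 34 23
f 34 21 35
f 34 35 23
f 35 21 36
f 35 36 23
f 36 21 22
f 36 22 23
f 38 37 41
f 38 41 39
f 39 41 42
f 39 42 40
f 41 37 43
f 41 43 42
f 42 43 44
f 42 44 40
f 43 37 45
f 43 45 44
f 44 45 46
f 44 46 40
f 45 37 47
f 45 47 46
f 46 47 48
f 46 48 40
f 47 37 49
f 47 49 48
f 48 49 50
f 48 50 40
f 49 37 51
f 49 51 50
f 50 51 52
f 50 52 40
f 51 37 53
f 51 53 52
f 52 53 54
f 52 54 40
f 53 37 55
f 53 55 54
f 54 55 56
f 54 56 40
f 55 37 57
f 55 57 56
f 56 57 58
f 56 58 40
f 57 37 59
f 57 59 58
f 58 59 60
f 58 60 40
f 59 37 61
f 59 61 60
f 60 61 62
f 60 62 40
f 61 37 63
f 61 63 62
f 62 63 64
f 62 64 40
f 63 37 65
f 63 65 64
f 64 65 66
f 64 66 40
f 65 37 67
f 65 67 66
f 66 67 68
f 66 68 40
f 67 37 69
f 67 69 68
f 68 69 70
f 68 70 40
f 69 37 38
f 69 38 70
f 70 38 39
f 70 39 40
f 72 74 71
f 75 72 71
f 71 74 73
f 73 75 71
f 72 78 74
f 76 72 75
f 76 78 72
f 74 78 73
f 77 75 73
f 73 78 77
f 77 76 75
f 78 76 77

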